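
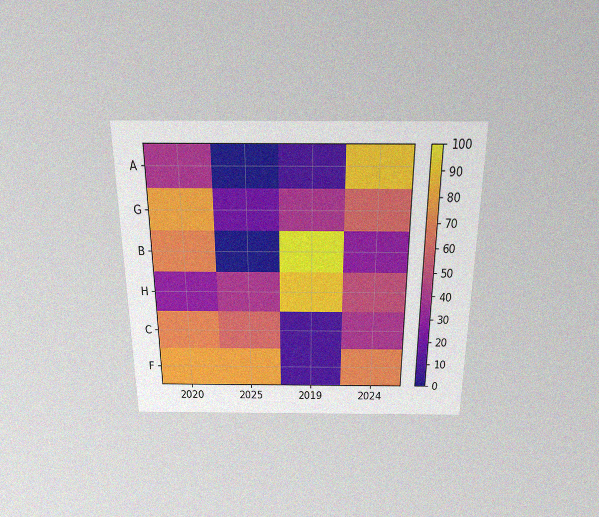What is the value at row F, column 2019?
10

The chart is viewed slightly from above, with some photo noise. Matching cell (F, 2019) against the colorbar gives 10.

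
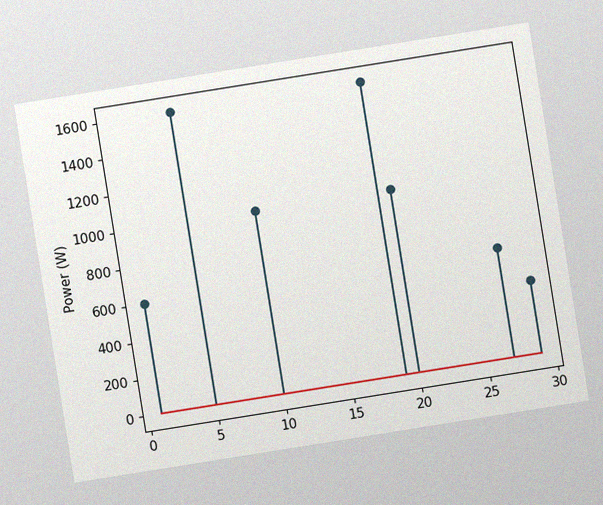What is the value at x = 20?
The chart is tilted about 9° counter-clockwise, with some photo noise. The stem at x=20 reaches 1000W.

1000W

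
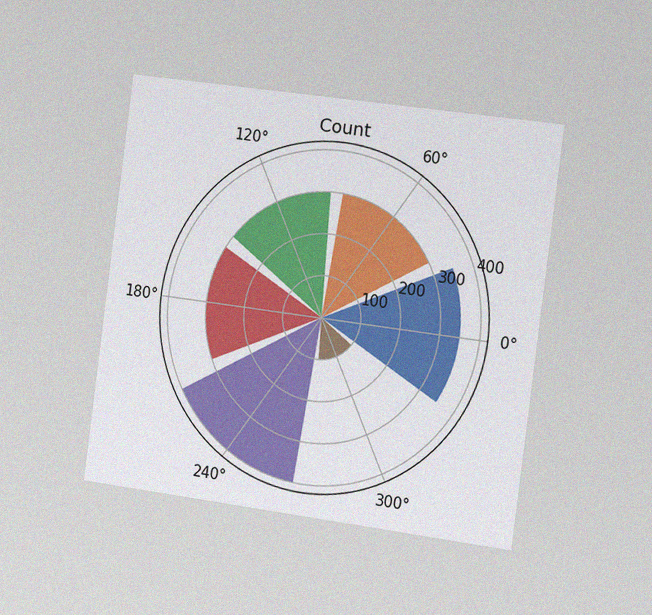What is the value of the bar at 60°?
300

The chart is tilted about 8° clockwise and viewed slightly from the right, with some photo noise. The bar at 60° reaches 300 on the radial axis.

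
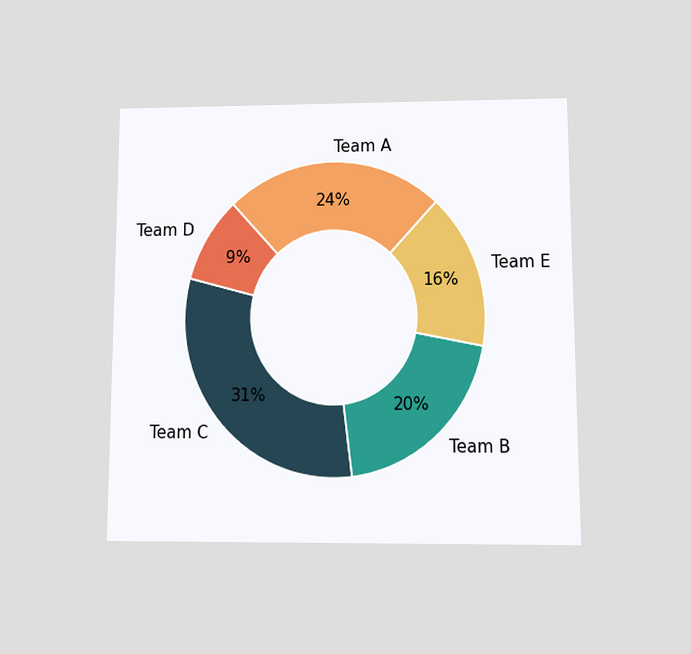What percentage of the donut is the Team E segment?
16%

The chart is viewed at a slight angle. The Team E segment takes up 16% of the ring.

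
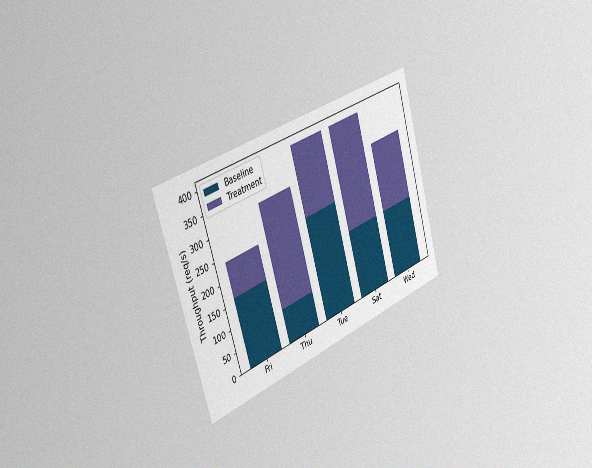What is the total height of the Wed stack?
320req/s

The chart is tilted about 17° counter-clockwise and viewed slightly from the left, with some photo noise. The Wed stack's top reaches 320req/s on the y-axis.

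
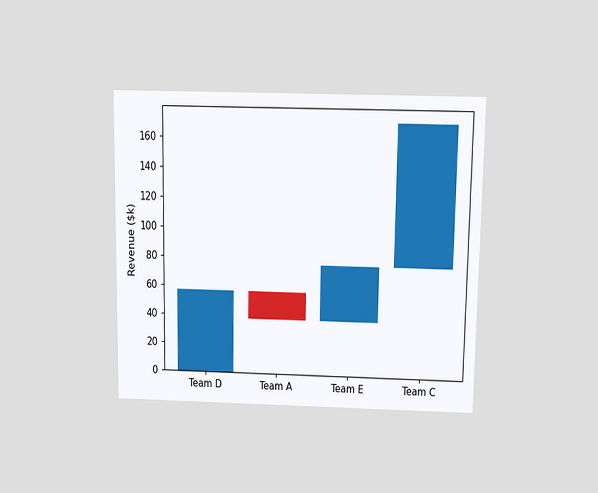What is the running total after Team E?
$76k

The chart is viewed slightly from above. After Team E the running total reaches $76k.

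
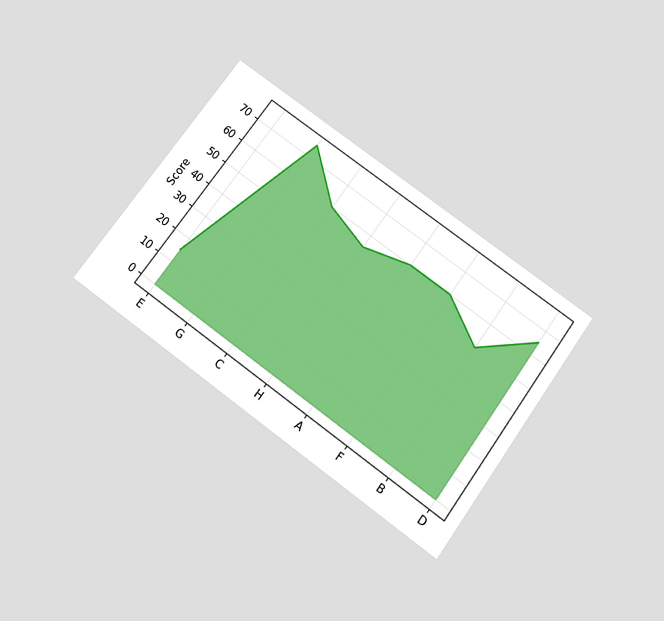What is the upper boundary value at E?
The chart is tilted about 36° clockwise and viewed slightly from below. At E the upper boundary is at 15.

15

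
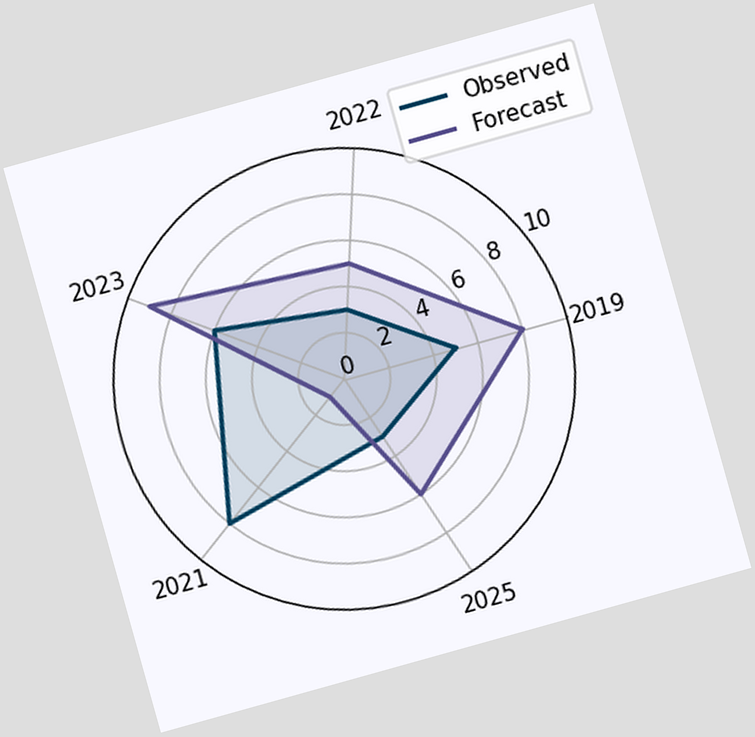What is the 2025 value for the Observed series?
3

The chart is tilted about 16° counter-clockwise. On the 2025 axis, Observed reaches 3.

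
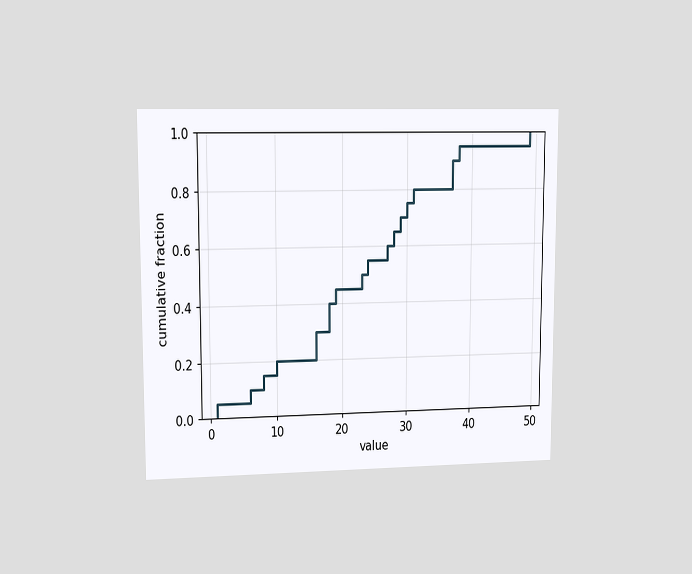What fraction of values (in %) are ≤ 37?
The chart is viewed at a slight angle. At x=37 the ECDF step is at 90%.

90%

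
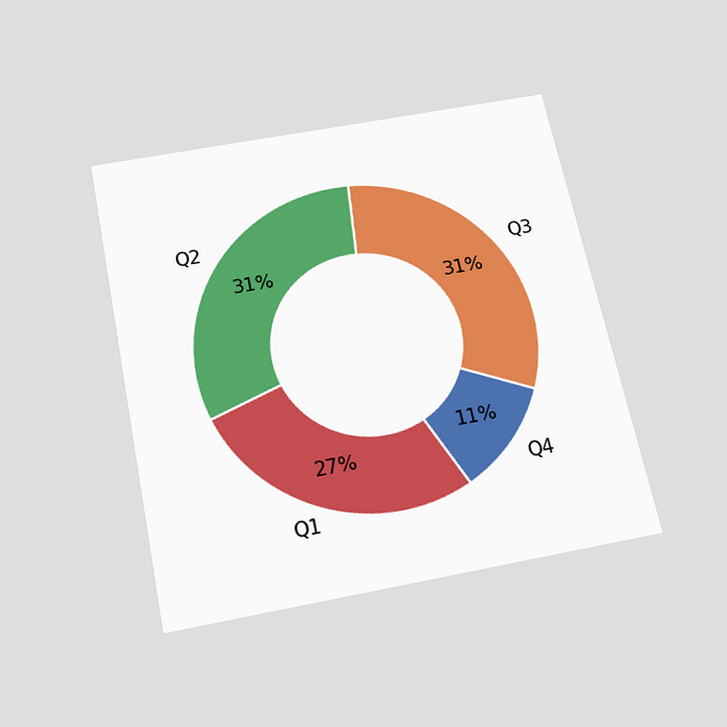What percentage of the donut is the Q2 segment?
31%

The chart is tilted about 12° counter-clockwise and viewed slightly from below. The Q2 segment takes up 31% of the ring.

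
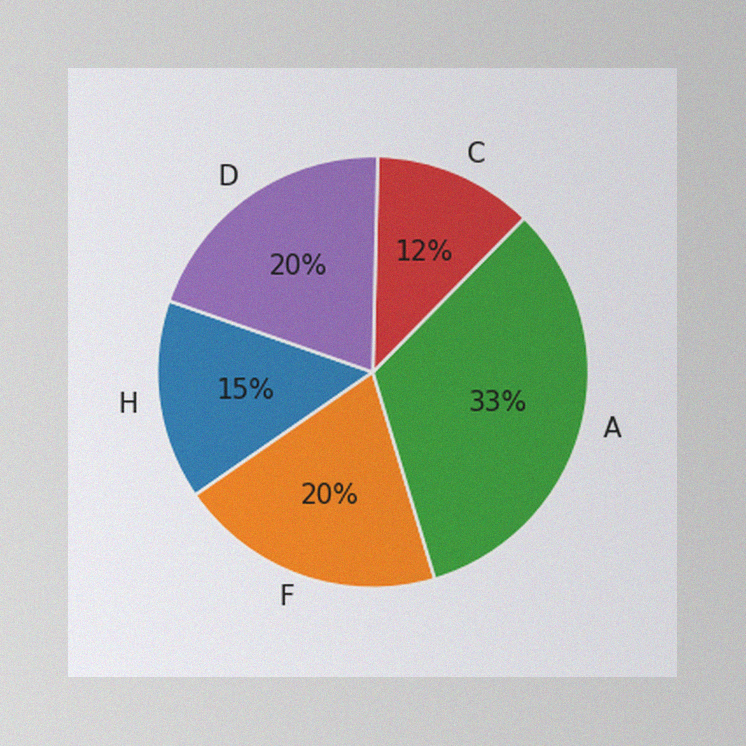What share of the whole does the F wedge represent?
The image has some photo noise and uneven lighting. The F slice takes up 20% of the pie.

20%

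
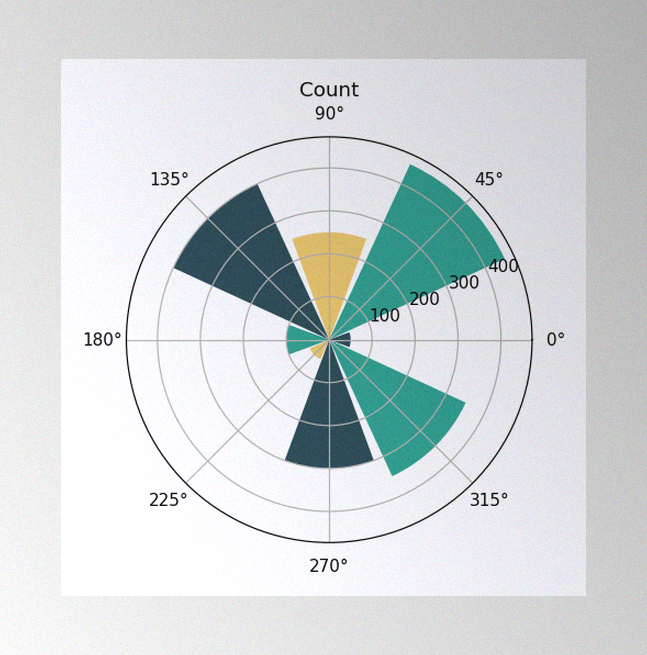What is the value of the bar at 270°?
300

The image has some photo noise and uneven lighting. The bar at 270° reaches 300 on the radial axis.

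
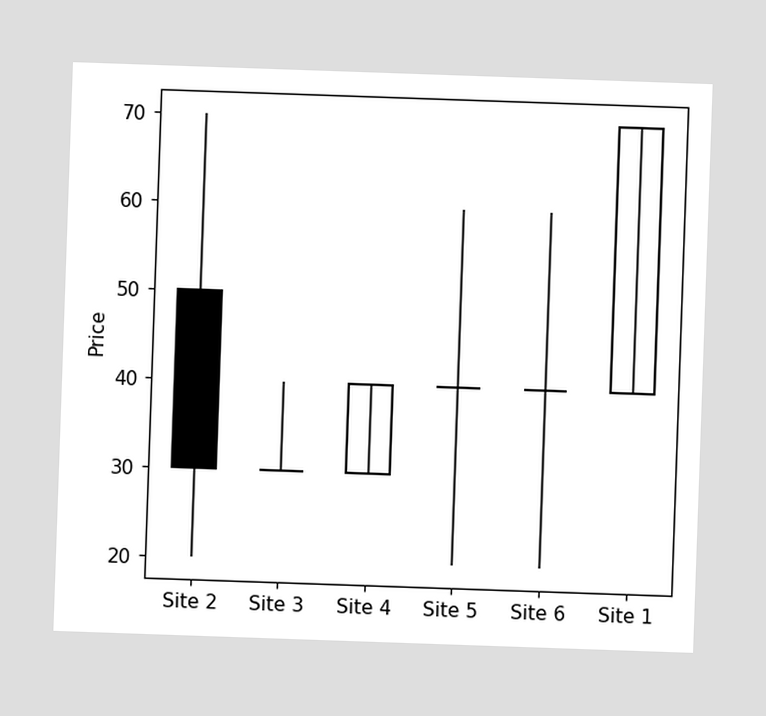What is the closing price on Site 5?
The Site 5 candle closes at 40.

40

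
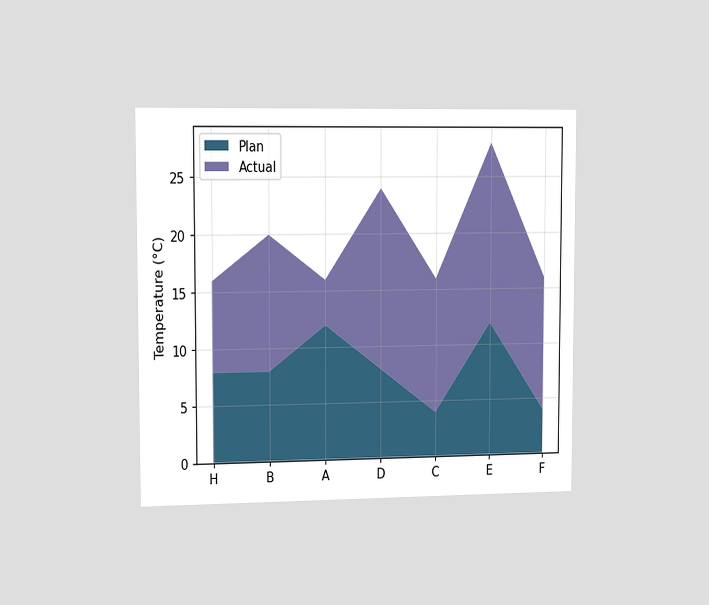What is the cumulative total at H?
The chart is viewed slightly from the left. The stacked total at H reaches 16°C.

16°C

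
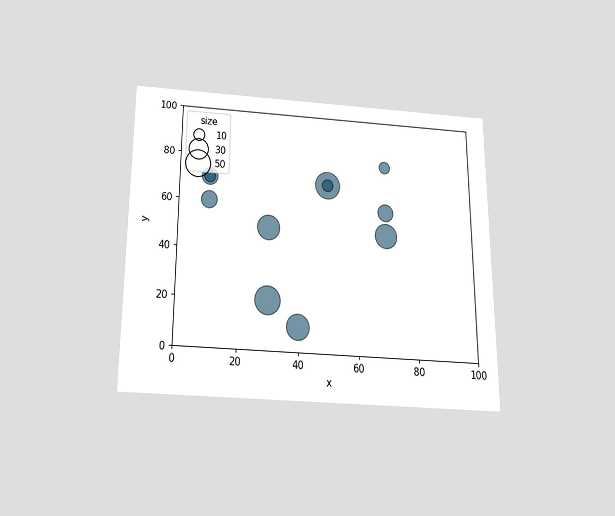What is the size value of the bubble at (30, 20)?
50

The chart is viewed slightly from below. Matching the bubble at (30, 20) against the size legend gives 50.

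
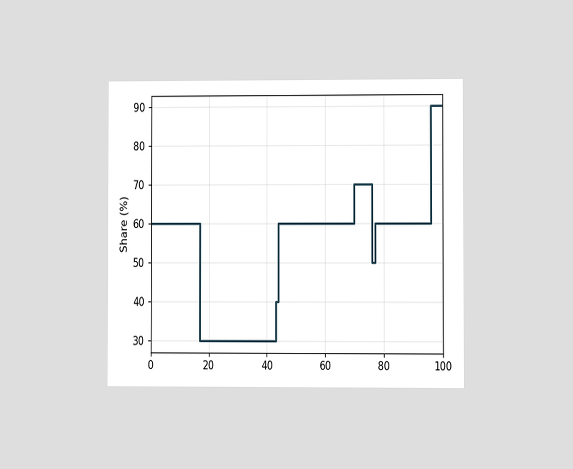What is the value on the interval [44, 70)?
The chart is viewed at a slight angle. On [44, 70) the step sits at 60%.

60%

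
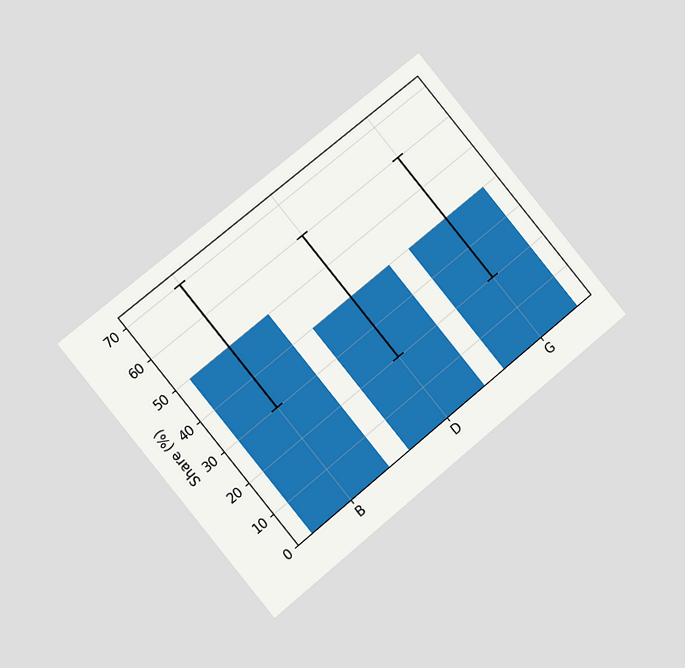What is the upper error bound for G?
The chart is tilted about 39° counter-clockwise and viewed at a slight angle. The G bar's upper whisker reaches 60%.

60%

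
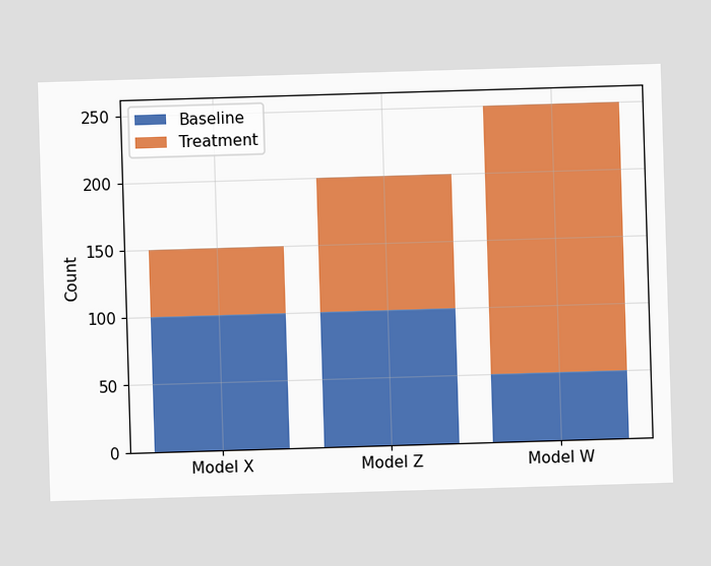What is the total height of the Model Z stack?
200

The Model Z stack's top reaches 200 on the y-axis.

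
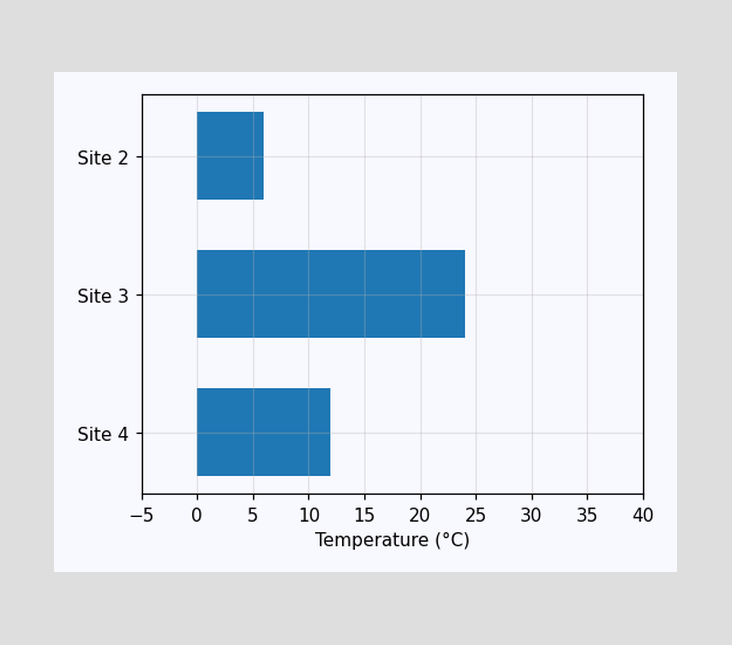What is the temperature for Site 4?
12°C

Reading along the chart's x-axis, the Site 4 bar reaches 12°C.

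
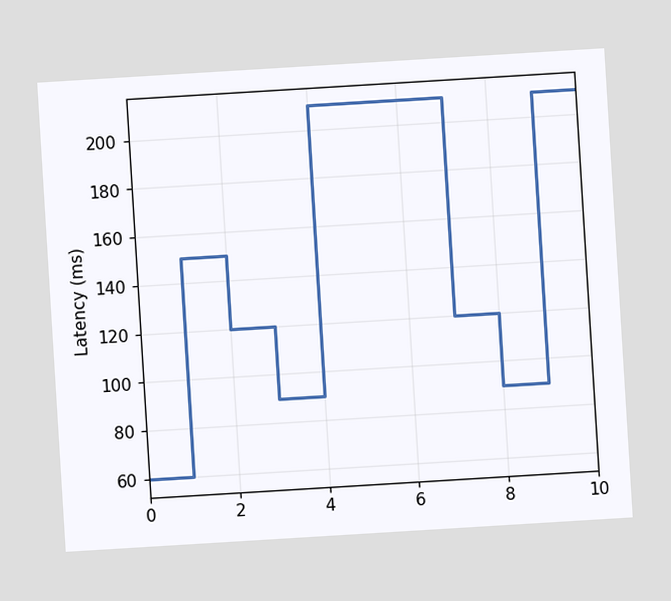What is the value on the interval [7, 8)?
120ms

The chart is tilted about 3° counter-clockwise. On [7, 8) the step sits at 120ms.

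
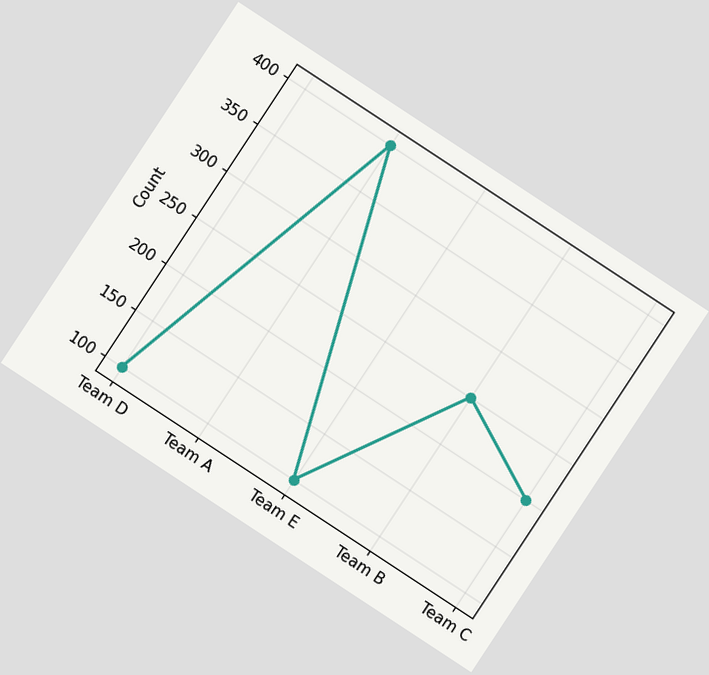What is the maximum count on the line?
400

The chart is tilted about 33° clockwise. The highest point is at Team A, and reading across to the y-axis gives 400.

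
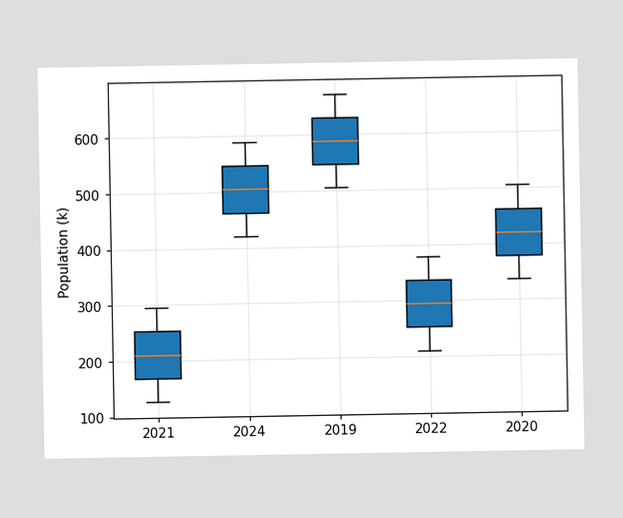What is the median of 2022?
The median line in the 2022 box sits at 294k.

294k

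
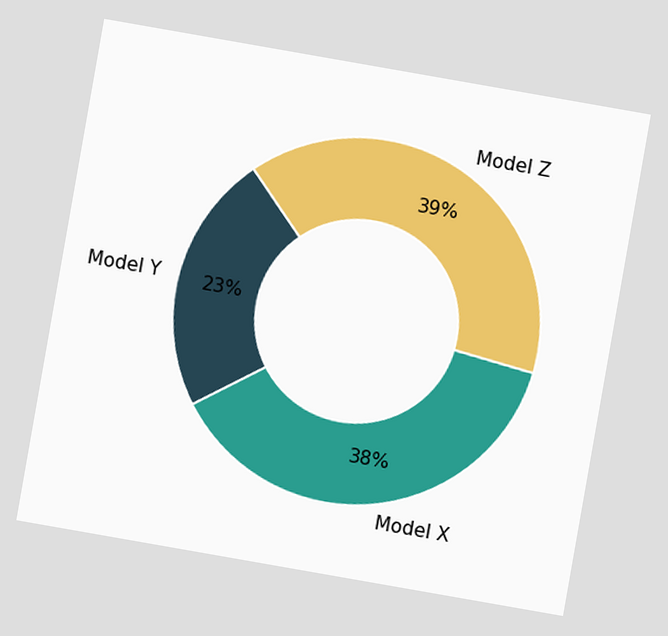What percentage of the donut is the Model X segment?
The chart is tilted about 10° clockwise. The Model X segment takes up 38% of the ring.

38%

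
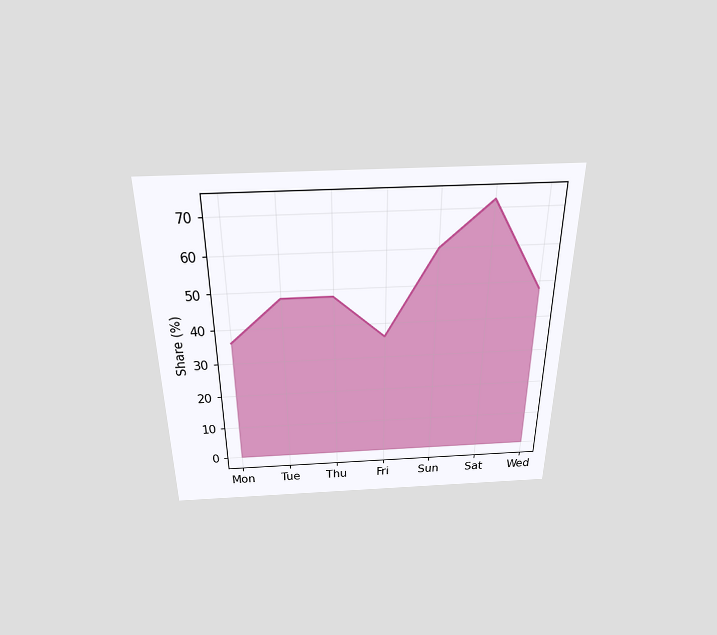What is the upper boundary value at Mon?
36%

The chart is viewed slightly from above. At Mon the upper boundary is at 36%.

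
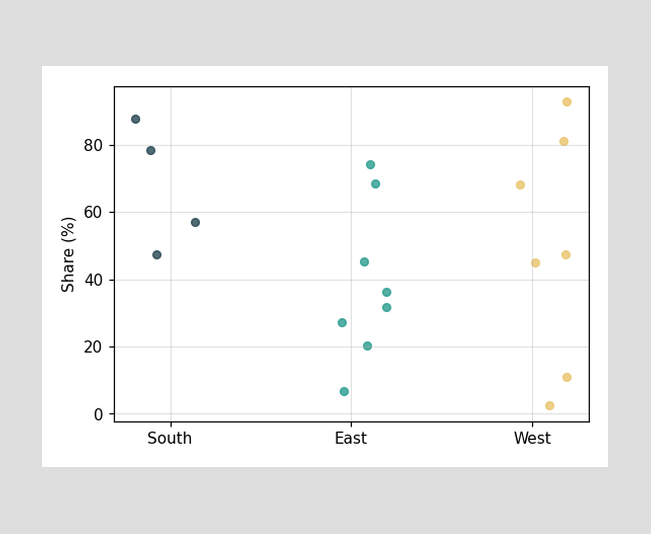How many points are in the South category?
4

Counting the markers in the South column gives 4.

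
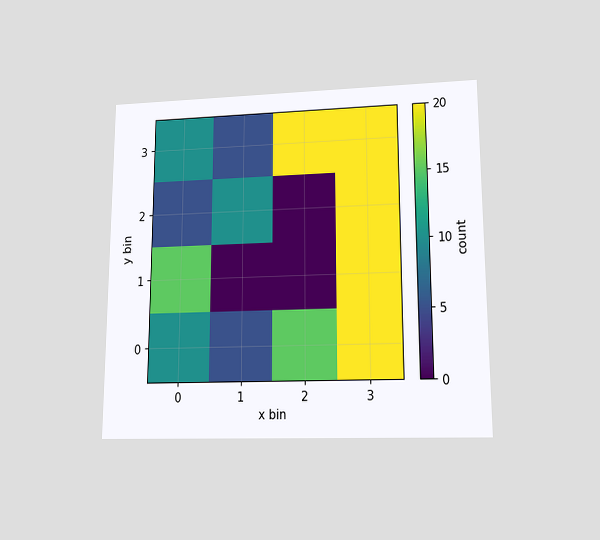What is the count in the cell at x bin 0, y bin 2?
5

The chart is viewed at a slight angle. Matching the cell (0, 2) against the colorbar gives 5.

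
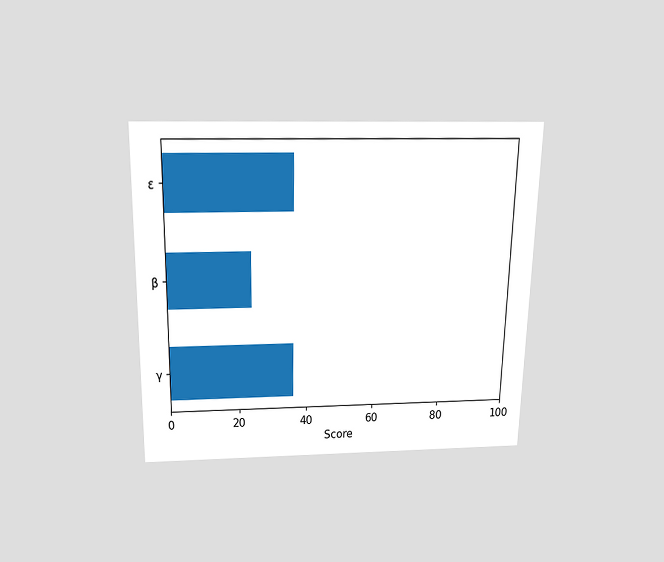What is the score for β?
The chart is viewed slightly from above. Reading along the chart's x-axis, the β bar reaches 24.

24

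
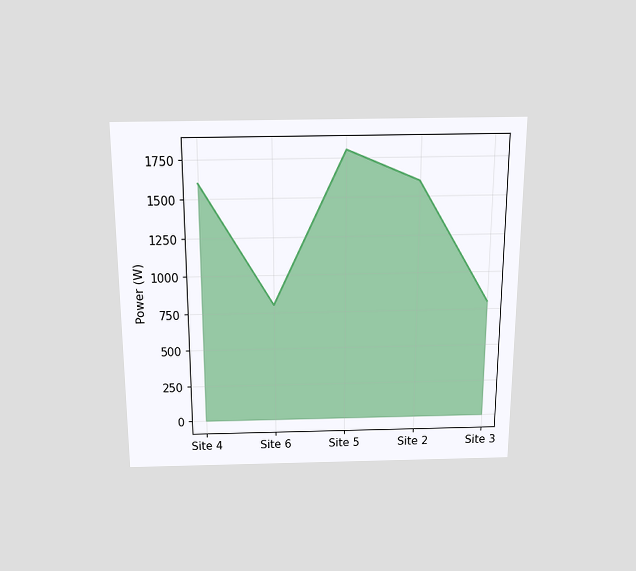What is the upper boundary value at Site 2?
1600W

The chart is viewed slightly from above. At Site 2 the upper boundary is at 1600W.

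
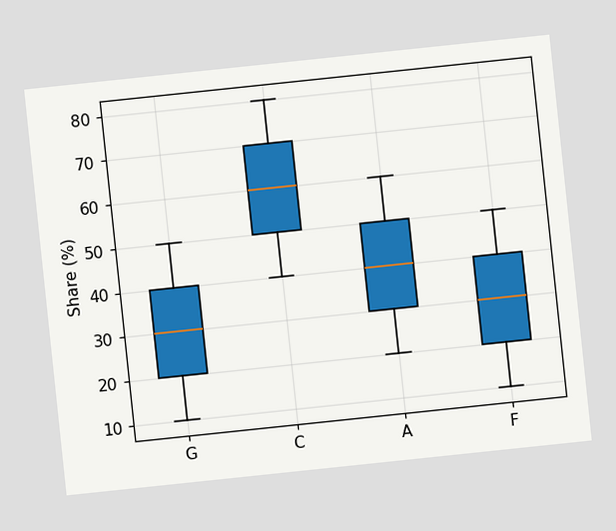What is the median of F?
The chart is tilted about 6° counter-clockwise. The median line in the F box sits at 30%.

30%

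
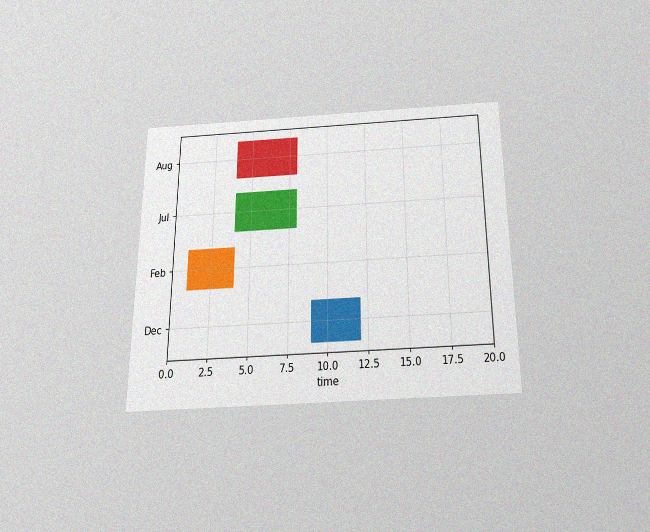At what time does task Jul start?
The chart is viewed slightly from below, with some photo noise. The Jul bar begins at t=4.

4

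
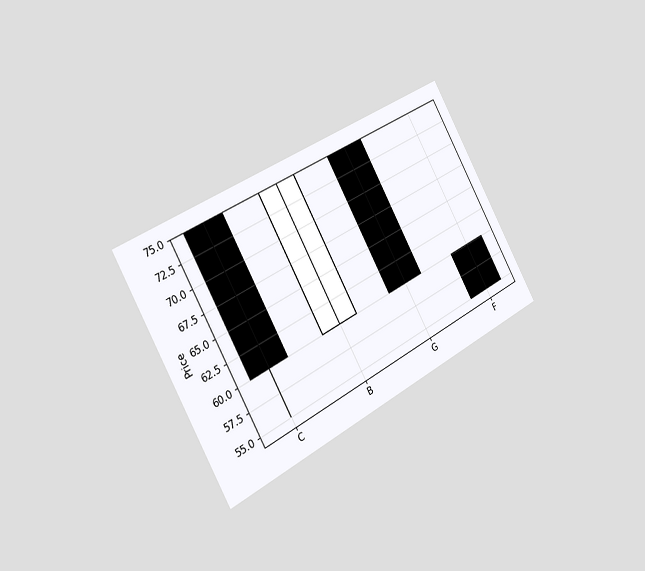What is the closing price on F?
55

The chart is tilted about 29° counter-clockwise and viewed slightly from the left. The F candle closes at 55.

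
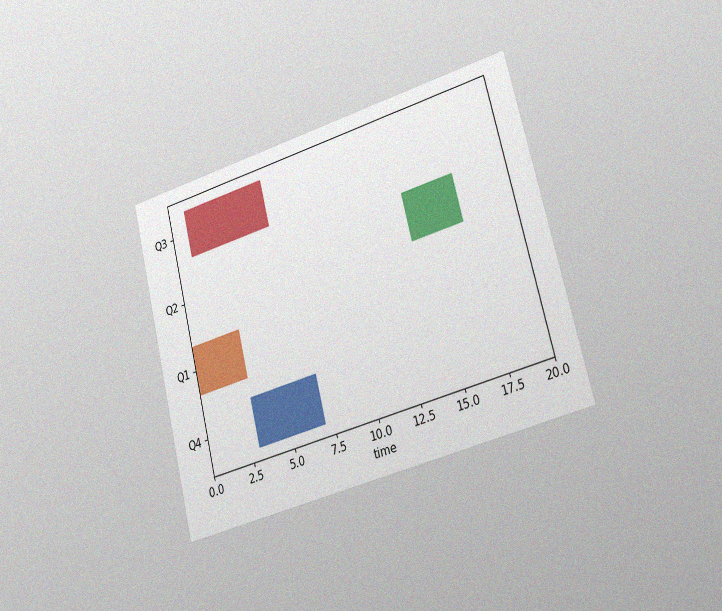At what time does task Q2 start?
The chart is tilted about 14° counter-clockwise and viewed slightly from the right, with some photo noise. The Q2 bar begins at t=14.

14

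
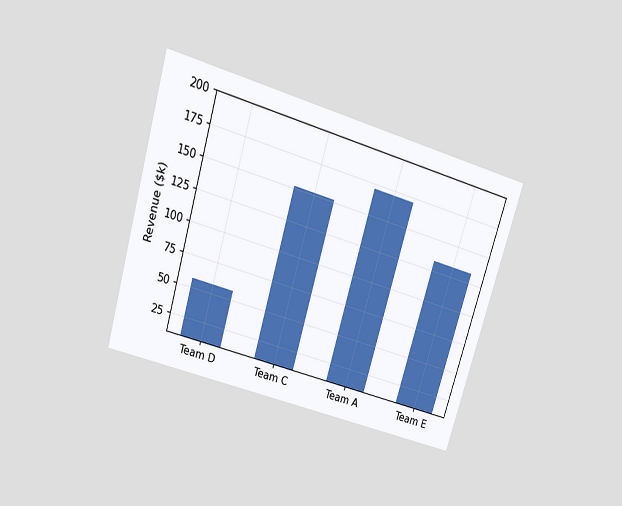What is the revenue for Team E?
$133k

The chart is tilted about 17° clockwise and viewed slightly from above. Reading along the chart's y-axis, the Team E bar reaches $133k.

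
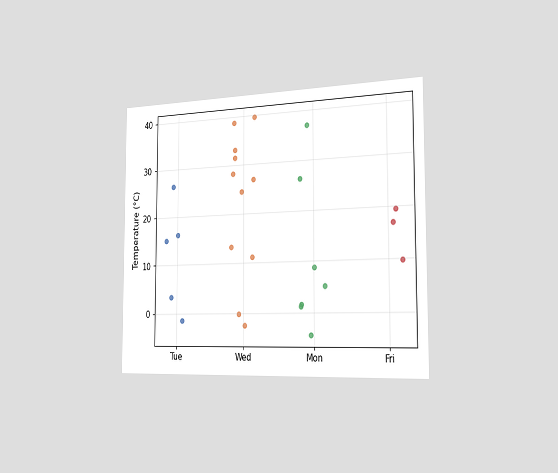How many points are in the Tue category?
5

The chart is viewed slightly from the right. Counting the markers in the Tue column gives 5.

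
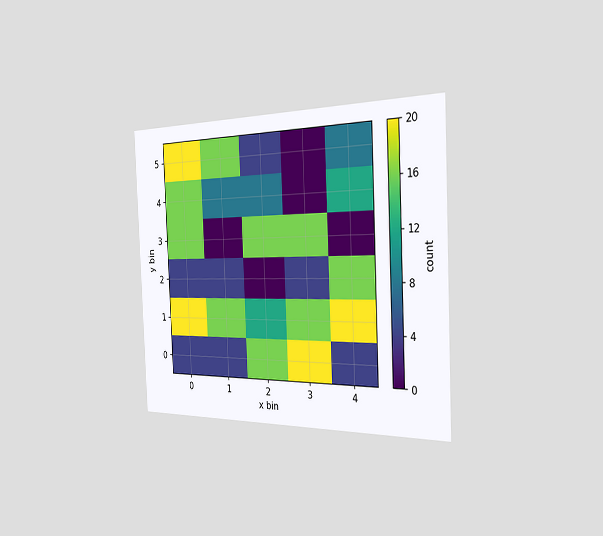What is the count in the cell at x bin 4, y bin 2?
The chart is tilted about 2° counter-clockwise and viewed slightly from the right. Matching the cell (4, 2) against the colorbar gives 16.

16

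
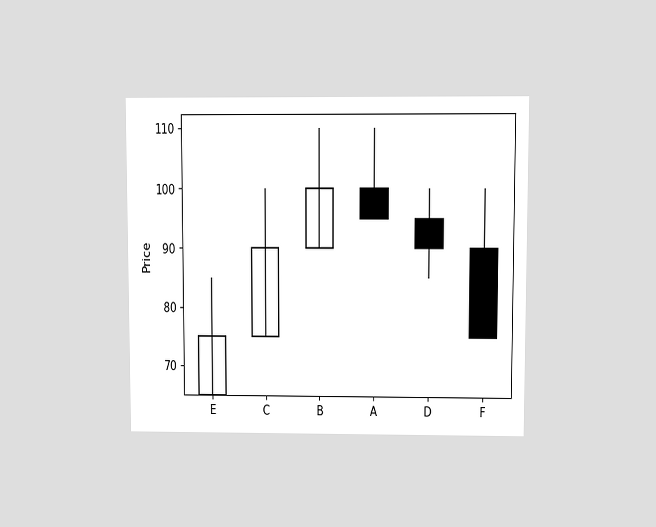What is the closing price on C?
90

The chart is viewed at a slight angle. The C candle closes at 90.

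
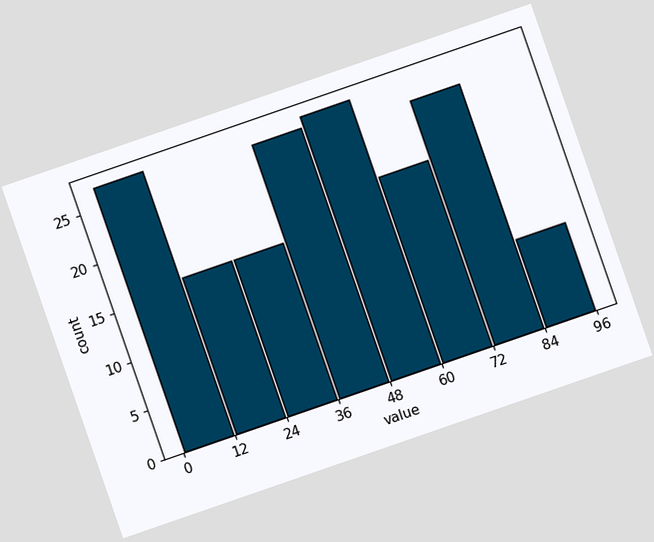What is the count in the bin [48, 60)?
The chart is tilted about 19° counter-clockwise. The [48, 60) bin has height 27.

27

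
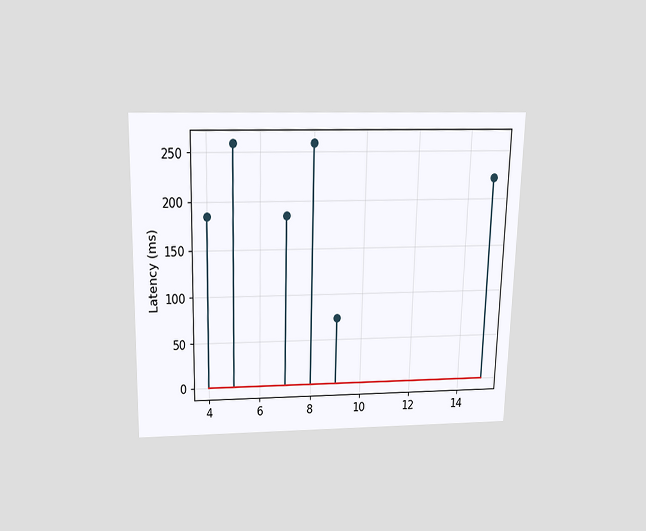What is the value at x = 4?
The chart is viewed slightly from above. The stem at x=4 reaches 185ms.

185ms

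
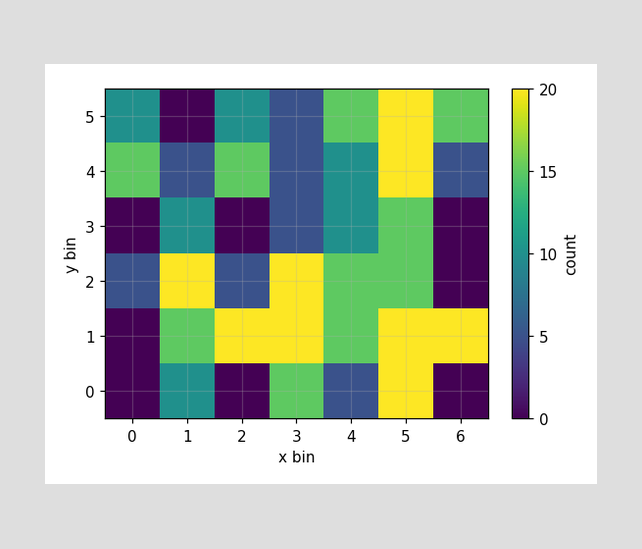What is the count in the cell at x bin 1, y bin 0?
10

Matching the cell (1, 0) against the colorbar gives 10.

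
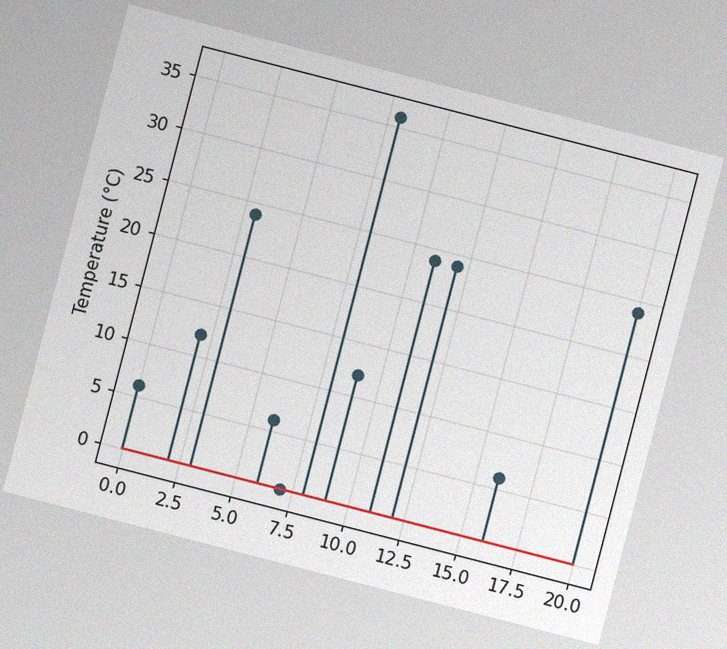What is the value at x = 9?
12°C

The chart is tilted about 14° clockwise, with some photo noise. The stem at x=9 reaches 12°C.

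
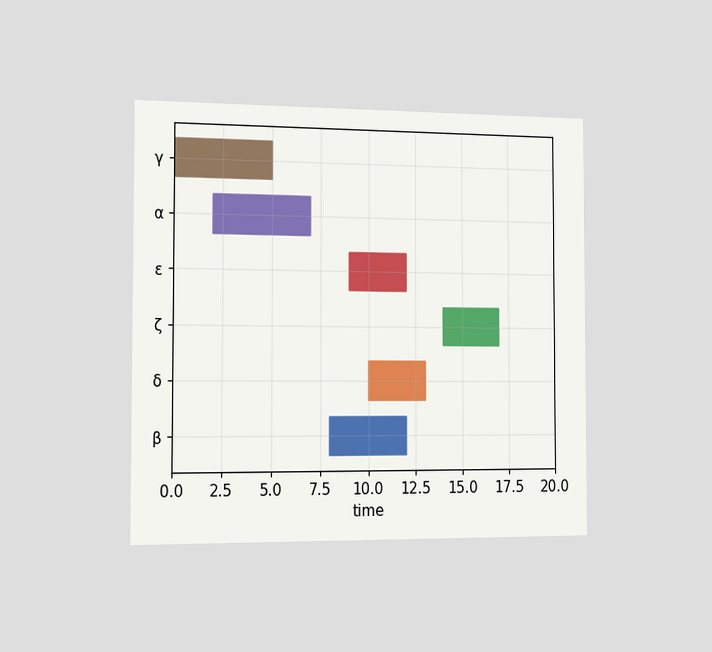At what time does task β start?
8

The chart is viewed slightly from the left. The β bar begins at t=8.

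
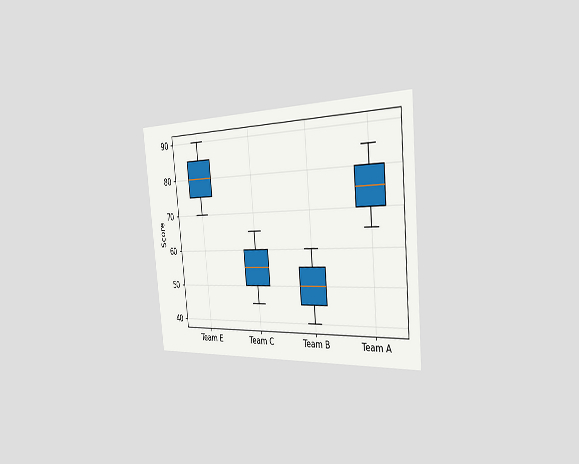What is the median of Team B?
The chart is tilted about 5° counter-clockwise and viewed slightly from the right. The median line in the Team B box sits at 50.

50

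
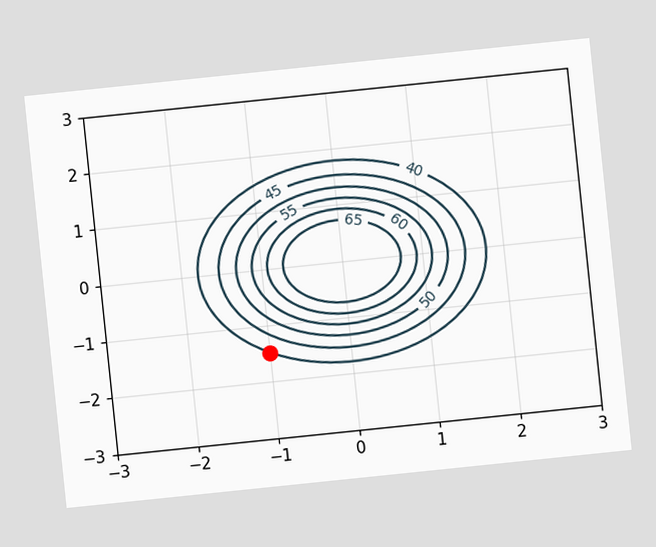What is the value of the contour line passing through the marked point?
The chart is tilted about 6° counter-clockwise. The marked point sits on the contour labelled 40.

40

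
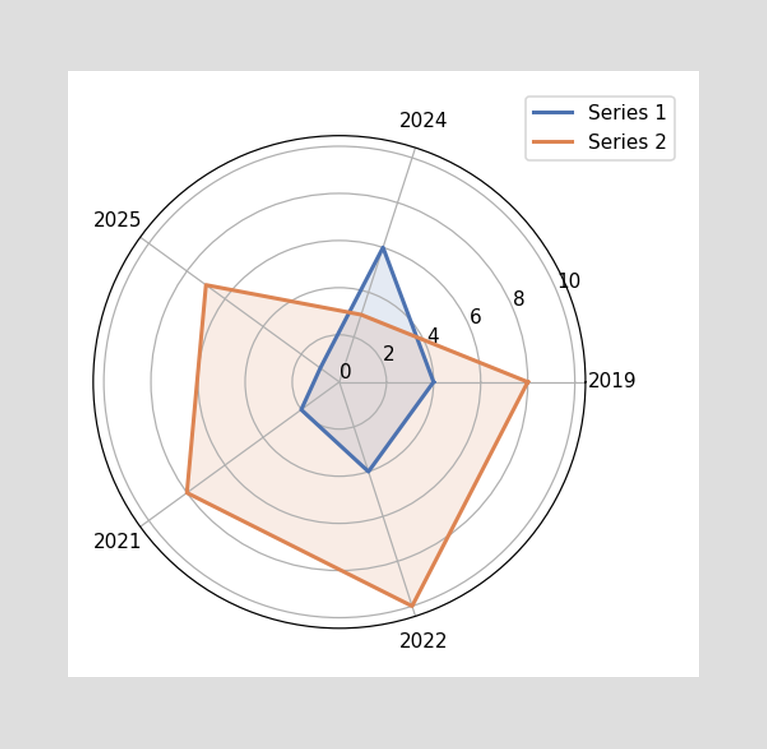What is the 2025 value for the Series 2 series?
On the 2025 axis, Series 2 reaches 7.

7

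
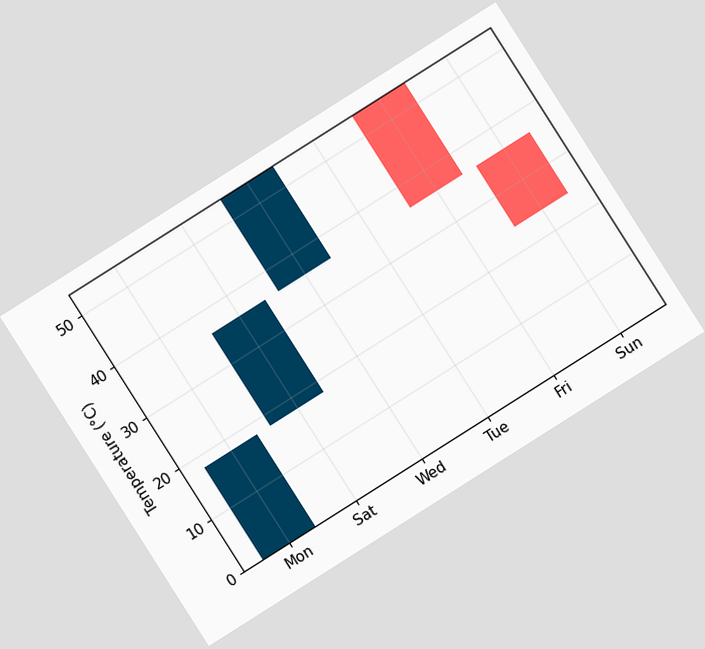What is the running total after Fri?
36°C

The chart is tilted about 32° counter-clockwise. After Fri the running total reaches 36°C.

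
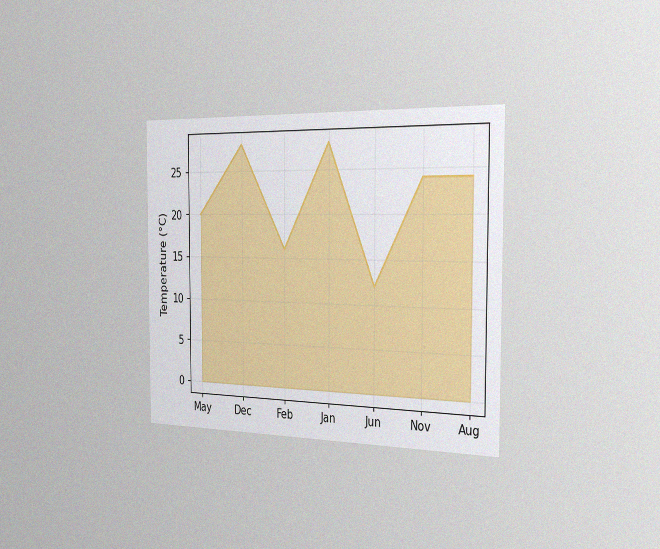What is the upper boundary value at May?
20°C

The chart is viewed slightly from the right, with some photo noise. At May the upper boundary is at 20°C.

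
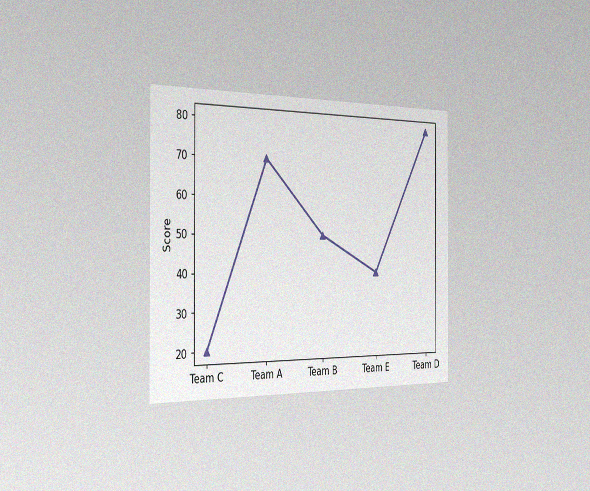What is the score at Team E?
The chart is viewed slightly from the left, with some photo noise. At Team E, the line is at 40.

40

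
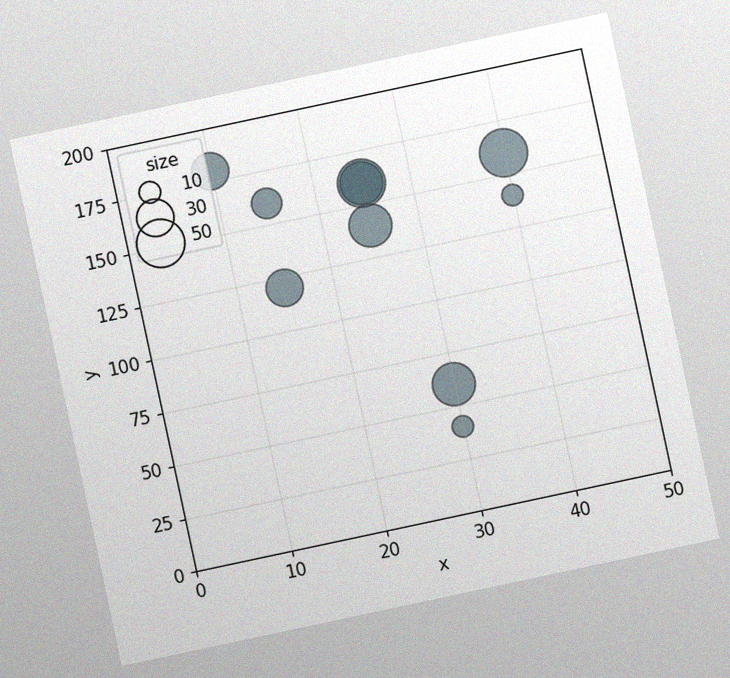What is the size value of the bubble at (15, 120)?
The chart is tilted about 12° counter-clockwise, with some photo noise. Matching the bubble at (15, 120) against the size legend gives 30.

30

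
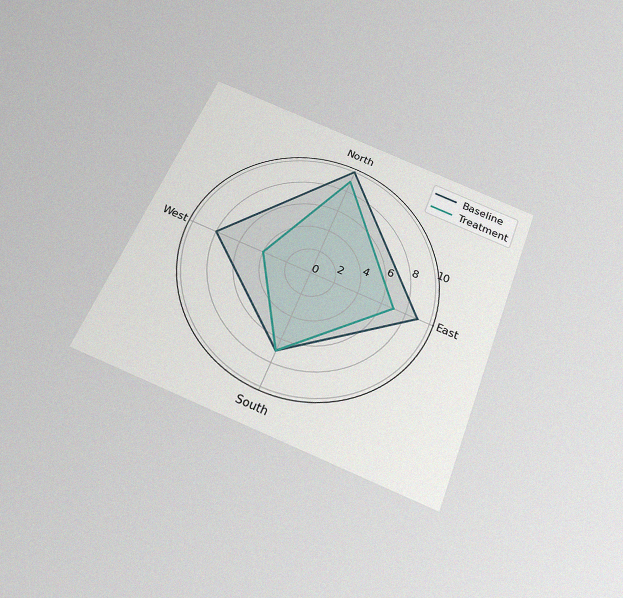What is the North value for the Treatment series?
9

The chart is tilted about 22° clockwise and viewed slightly from below, with some photo noise. On the North axis, Treatment reaches 9.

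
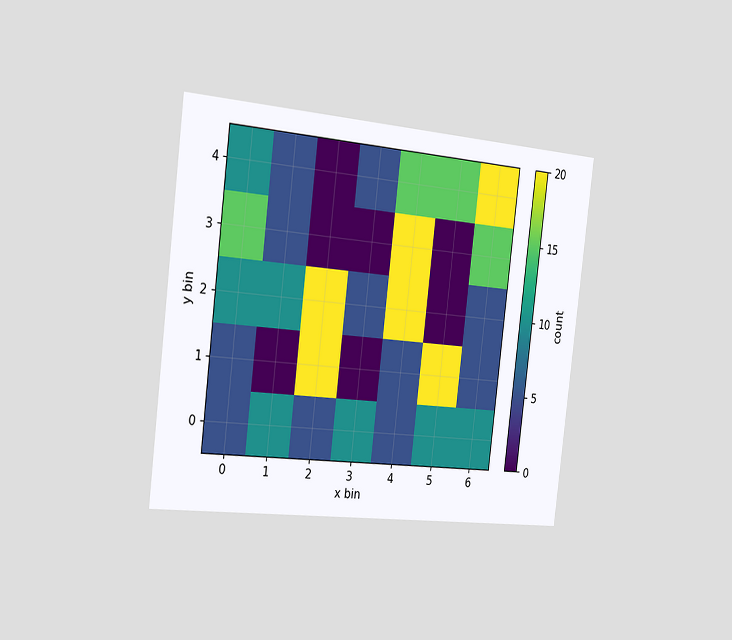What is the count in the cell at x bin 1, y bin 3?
The chart is tilted about 7° clockwise and viewed slightly from the left. Matching the cell (1, 3) against the colorbar gives 5.

5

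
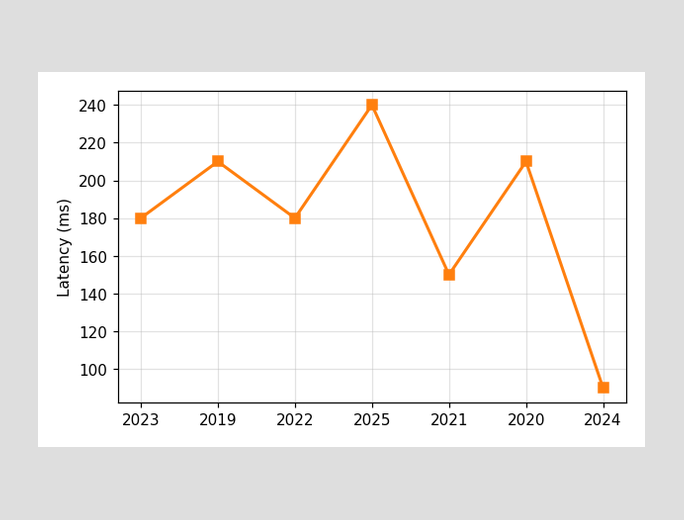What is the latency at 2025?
240ms

At 2025, the line is at 240ms.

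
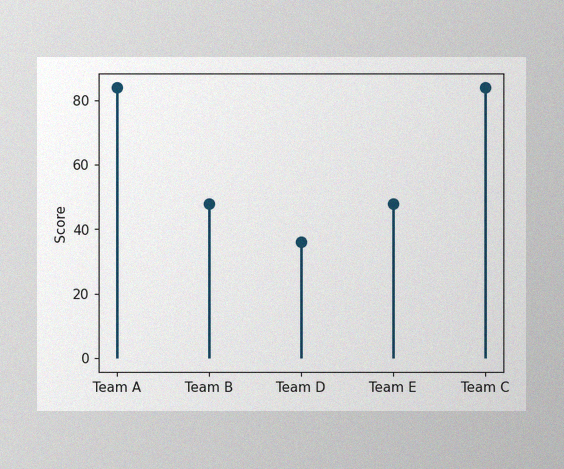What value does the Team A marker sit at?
The image has some photo noise and uneven lighting. The Team A marker sits at 84.

84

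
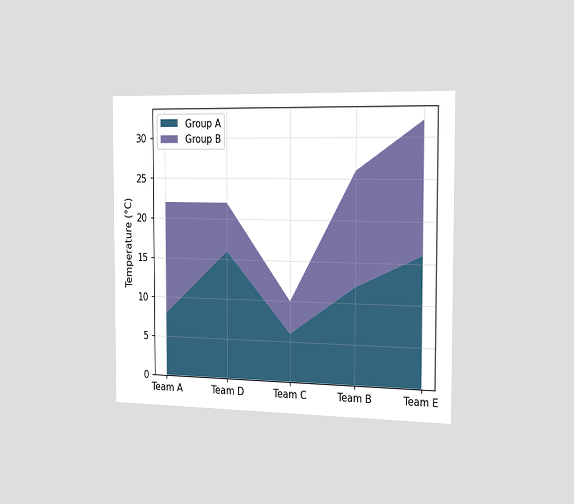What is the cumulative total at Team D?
22°C

The chart is viewed slightly from the right. The stacked total at Team D reaches 22°C.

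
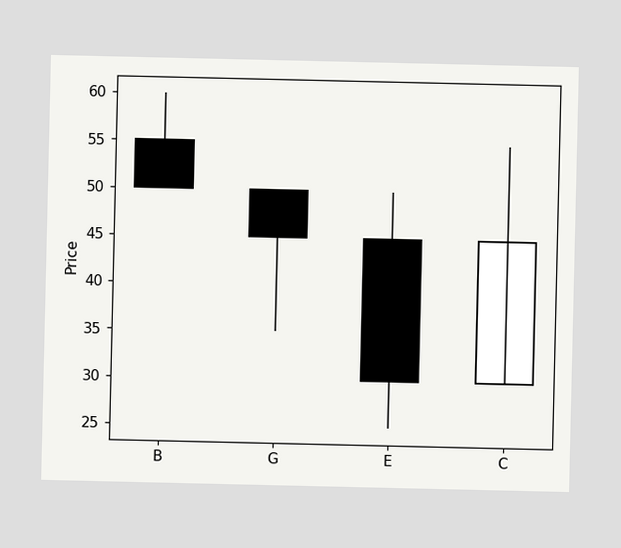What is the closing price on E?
The E candle closes at 30.

30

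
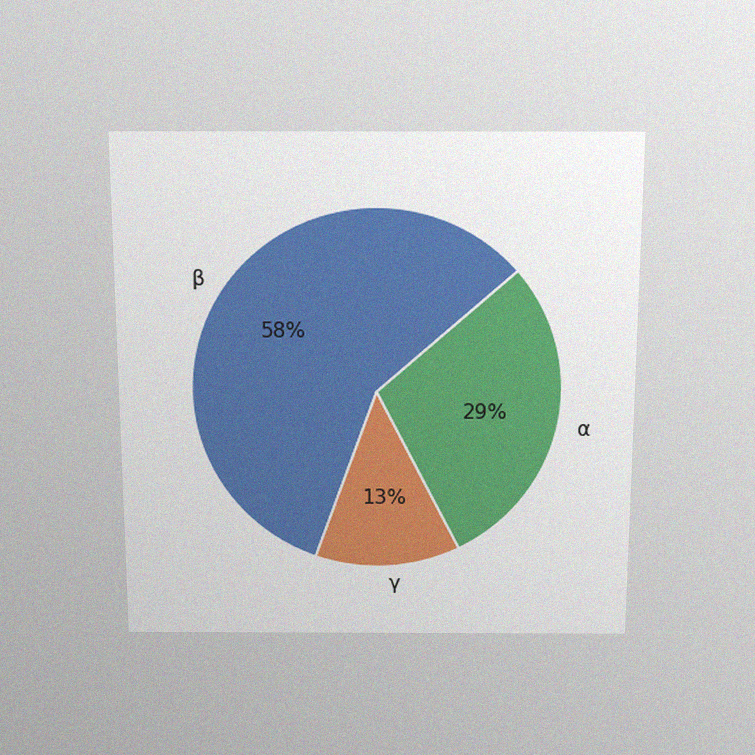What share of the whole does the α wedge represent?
29%

The chart is viewed slightly from above, with some photo noise. The α slice takes up 29% of the pie.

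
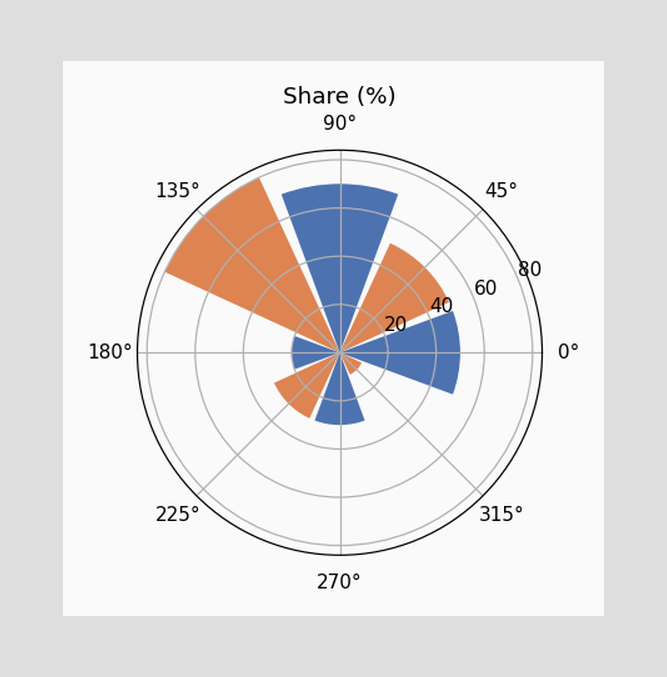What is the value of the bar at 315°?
10%

The bar at 315° reaches 10% on the radial axis.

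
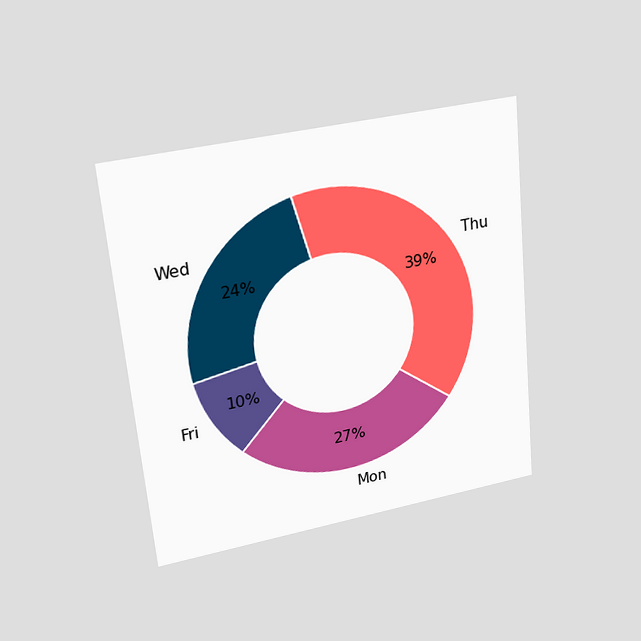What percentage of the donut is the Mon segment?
27%

The chart is tilted about 5° counter-clockwise and viewed at a slight angle. The Mon segment takes up 27% of the ring.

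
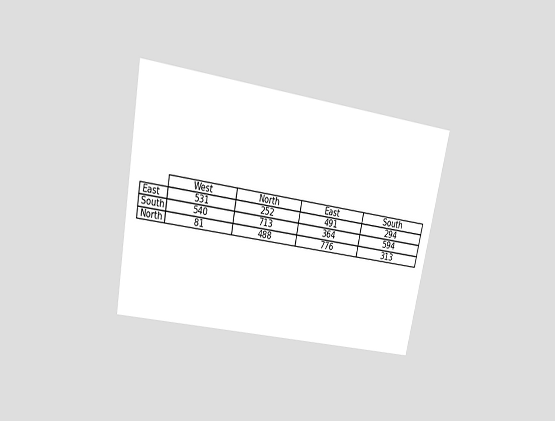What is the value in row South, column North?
The chart is tilted about 11° clockwise and viewed slightly from above. The (South, North) cell reads 713.

713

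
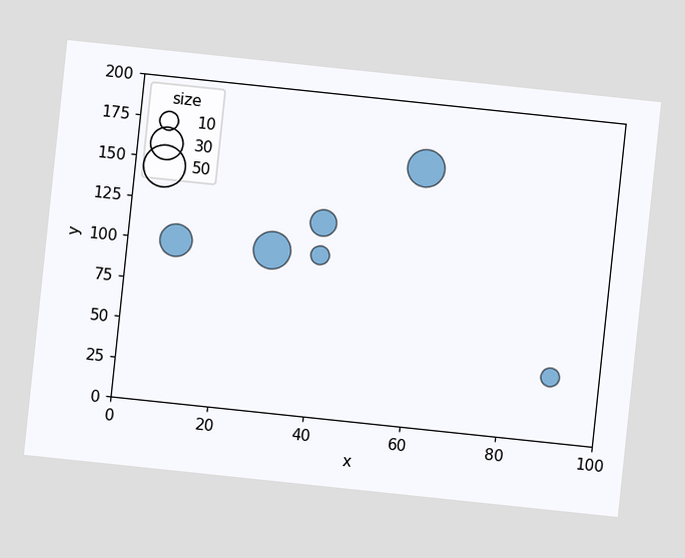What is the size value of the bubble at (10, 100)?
The chart is tilted about 6° clockwise. Matching the bubble at (10, 100) against the size legend gives 30.

30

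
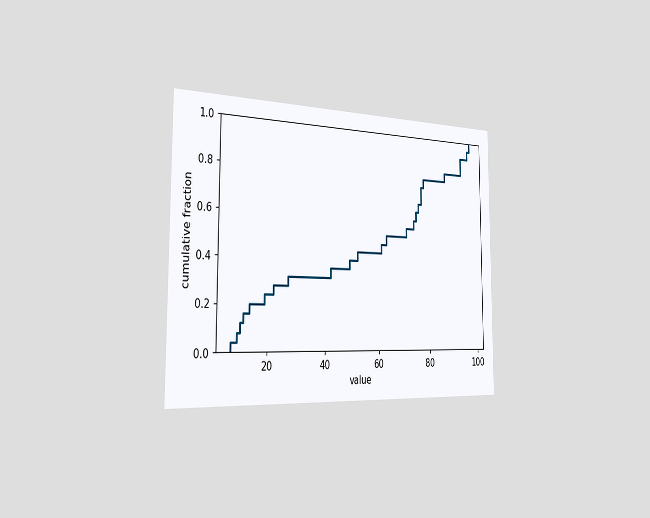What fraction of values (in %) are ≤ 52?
44%

The chart is viewed slightly from the left. At x=52 the ECDF step is at 44%.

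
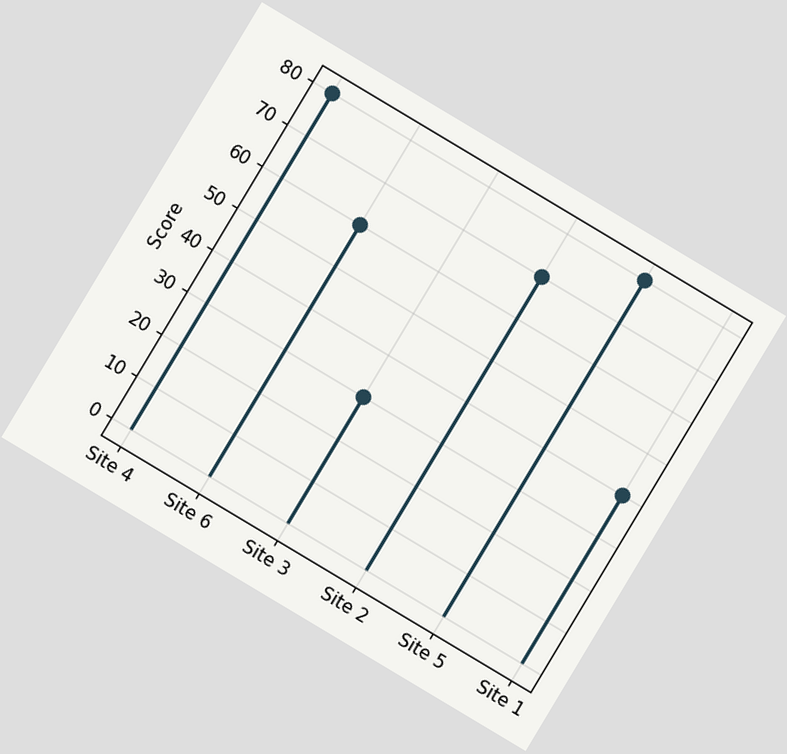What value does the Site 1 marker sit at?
The chart is tilted about 31° clockwise. The Site 1 marker sits at 40.

40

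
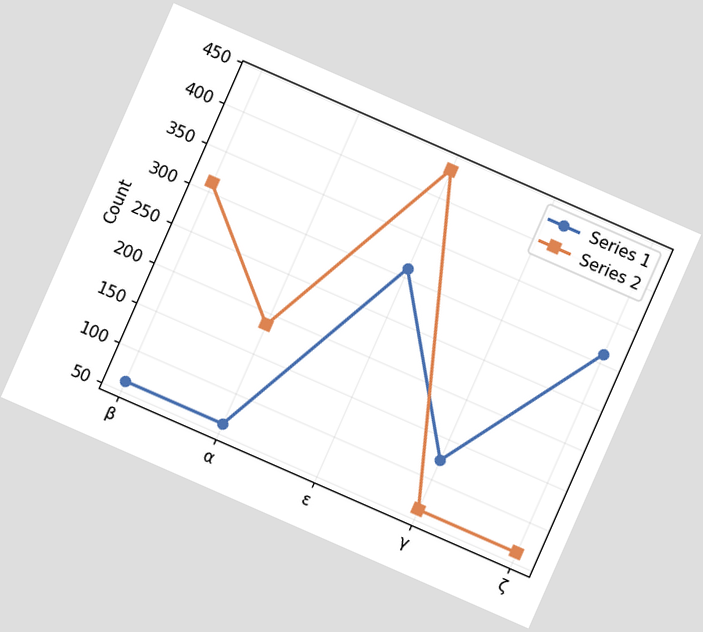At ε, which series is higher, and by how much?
The chart is tilted about 24° clockwise. At ε, Series 2 sits above the other line by 124.

Series 2, by 124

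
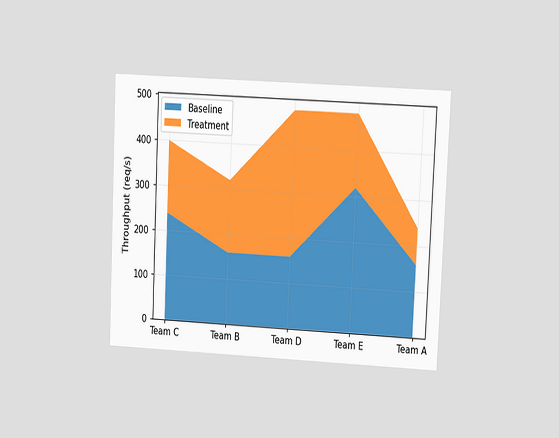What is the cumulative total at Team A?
240req/s

The chart is tilted about 3° clockwise and viewed at a slight angle. The stacked total at Team A reaches 240req/s.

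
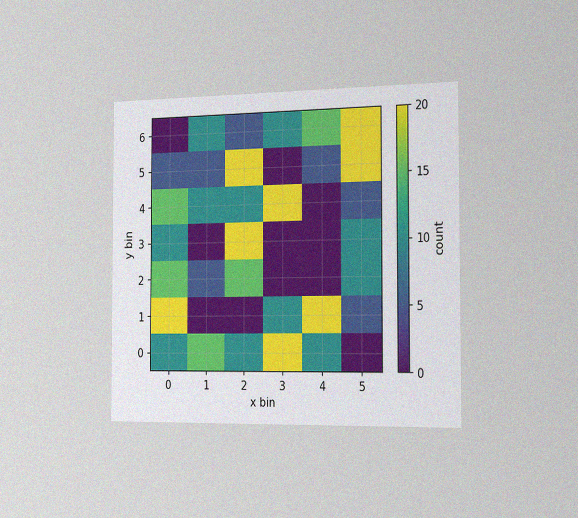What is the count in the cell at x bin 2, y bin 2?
15

The chart is viewed slightly from the right, with some photo noise. Matching the cell (2, 2) against the colorbar gives 15.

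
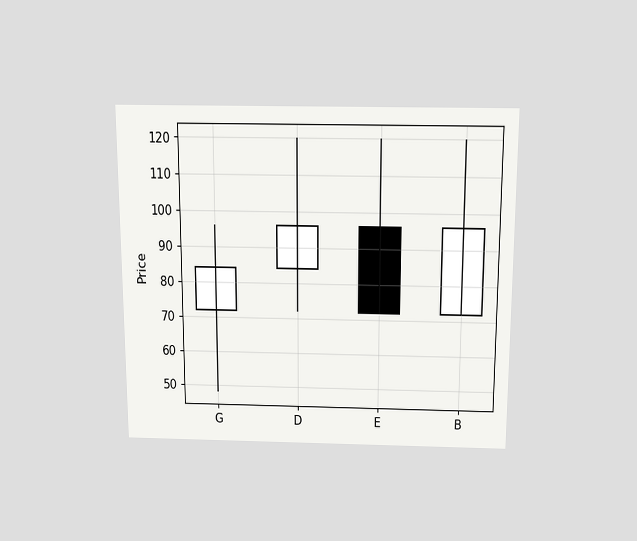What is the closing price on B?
96

The chart is viewed slightly from above. The B candle closes at 96.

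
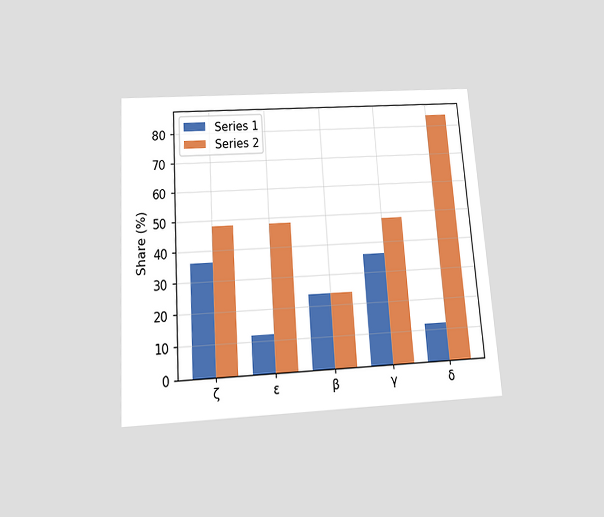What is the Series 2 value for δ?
84%

The chart is tilted about 4° counter-clockwise and viewed slightly from below. The Series 2 bar at δ reaches 84% on the y-axis.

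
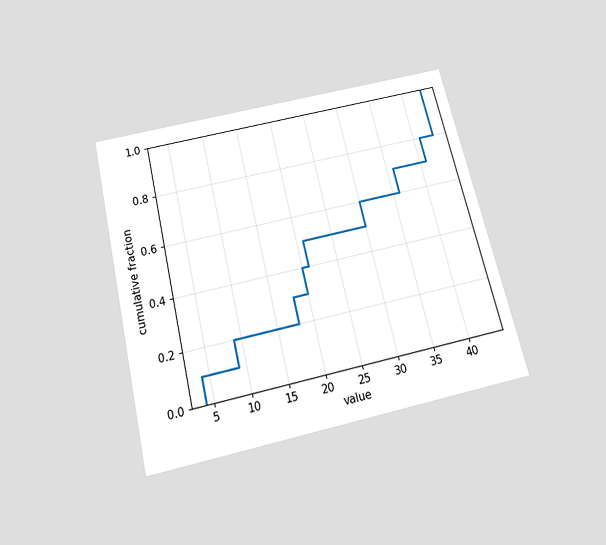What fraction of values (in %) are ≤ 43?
The chart is tilted about 13° counter-clockwise and viewed slightly from below. At x=43 the ECDF step is at 100%.

100%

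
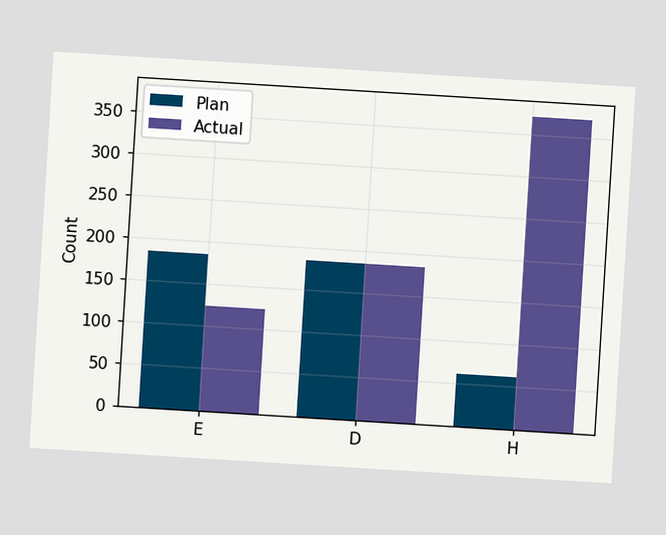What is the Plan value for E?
186

The chart is tilted about 3° clockwise. The Plan bar at E reaches 186 on the y-axis.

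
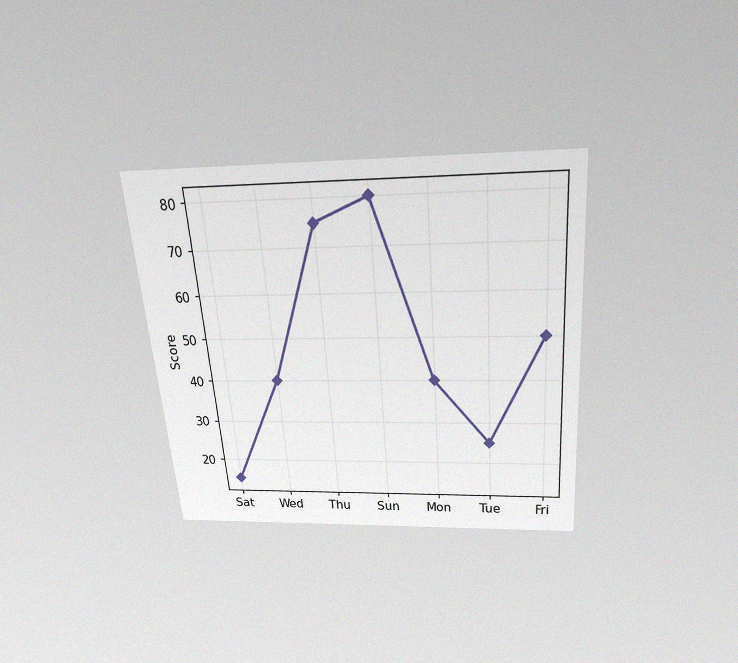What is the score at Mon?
The chart is tilted about 5° counter-clockwise and viewed slightly from above, with some photo noise. At Mon, the line is at 40.

40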